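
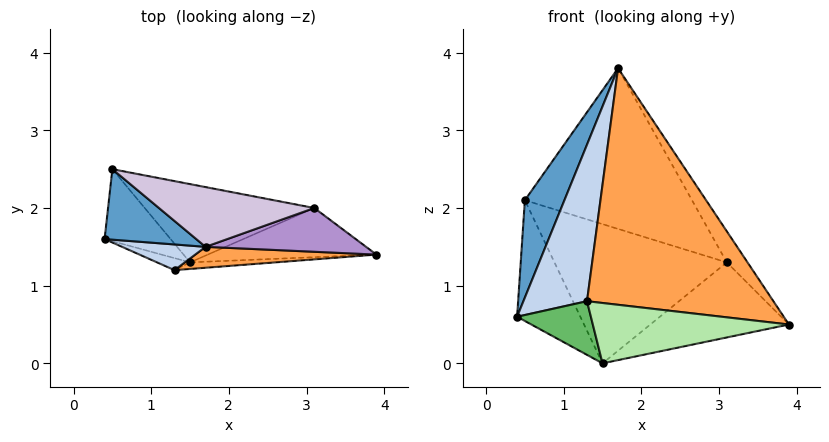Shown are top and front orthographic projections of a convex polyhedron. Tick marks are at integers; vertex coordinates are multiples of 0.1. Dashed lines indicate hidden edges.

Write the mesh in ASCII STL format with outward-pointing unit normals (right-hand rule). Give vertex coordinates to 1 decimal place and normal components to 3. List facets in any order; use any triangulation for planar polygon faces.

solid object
 facet normal -0.833 -0.448 0.324
  outer loop
   vertex 1.7 1.5 3.8
   vertex 0.5 2.5 2.1
   vertex 0.4 1.6 0.6
  endloop
 endfacet
 facet normal -0.429 -0.892 0.146
  outer loop
   vertex 1.3 1.2 0.8
   vertex 1.7 1.5 3.8
   vertex 0.4 1.6 0.6
  endloop
 endfacet
 facet normal 0.086 -0.992 0.088
  outer loop
   vertex 1.3 1.2 0.8
   vertex 3.9 1.4 0.5
   vertex 1.7 1.5 3.8
  endloop
 endfacet
 facet normal -0.045 0.858 -0.512
  outer loop
   vertex 1.5 1.3 0.0
   vertex 0.4 1.6 0.6
   vertex 0.5 2.5 2.1
  endloop
 endfacet
 facet normal -0.359 -0.911 -0.204
  outer loop
   vertex 1.5 1.3 0.0
   vertex 1.3 1.2 0.8
   vertex 0.4 1.6 0.6
  endloop
 endfacet
 facet normal 0.064 -0.992 -0.108
  outer loop
   vertex 1.5 1.3 0.0
   vertex 3.9 1.4 0.5
   vertex 1.3 1.2 0.8
  endloop
 endfacet
 facet normal 0.079 0.834 -0.546
  outer loop
   vertex 3.1 2.0 1.3
   vertex 3.9 1.4 0.5
   vertex 1.5 1.3 0.0
  endloop
 endfacet
 facet normal 0.017 0.872 -0.490
  outer loop
   vertex 3.1 2.0 1.3
   vertex 1.5 1.3 0.0
   vertex 0.5 2.5 2.1
  endloop
 endfacet
 facet normal 0.781 0.362 0.510
  outer loop
   vertex 3.1 2.0 1.3
   vertex 1.7 1.5 3.8
   vertex 3.9 1.4 0.5
  endloop
 endfacet
 facet normal 0.276 0.901 0.335
  outer loop
   vertex 3.1 2.0 1.3
   vertex 0.5 2.5 2.1
   vertex 1.7 1.5 3.8
  endloop
 endfacet
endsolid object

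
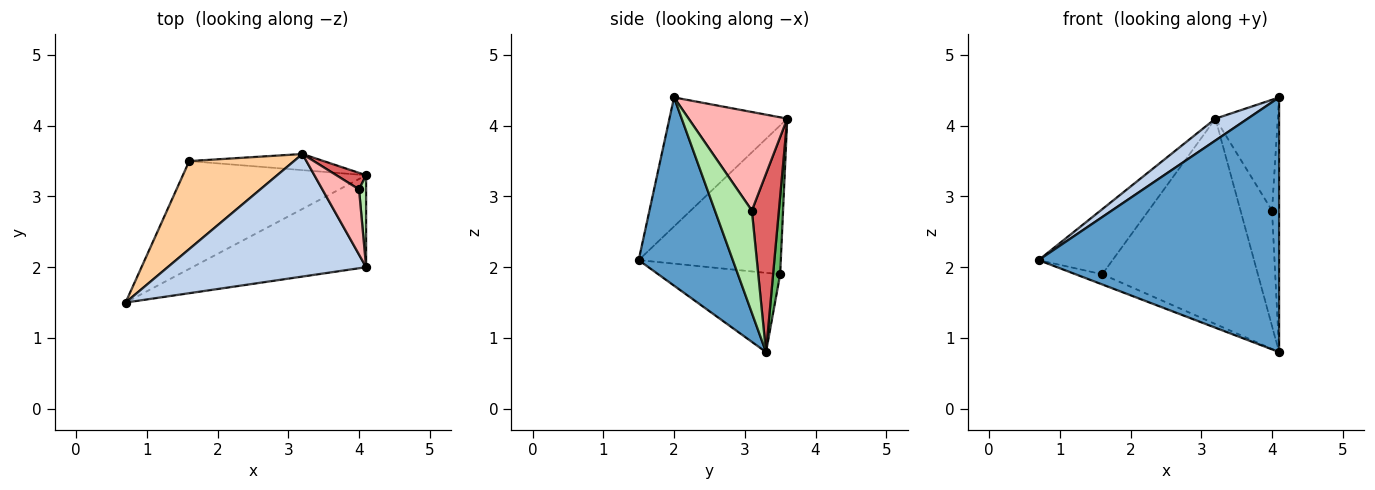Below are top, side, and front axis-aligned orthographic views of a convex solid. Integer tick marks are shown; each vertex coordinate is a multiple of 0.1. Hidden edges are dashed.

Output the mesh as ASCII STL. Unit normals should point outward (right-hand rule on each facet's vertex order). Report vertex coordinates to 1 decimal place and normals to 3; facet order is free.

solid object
 facet normal 0.345 -0.883 -0.319
  outer loop
   vertex 4.1 2.0 4.4
   vertex 0.7 1.5 2.1
   vertex 4.1 3.3 0.8
  endloop
 endfacet
 facet normal -0.539 -0.148 0.829
  outer loop
   vertex 3.2 3.6 4.1
   vertex 0.7 1.5 2.1
   vertex 4.1 2.0 4.4
  endloop
 endfacet
 facet normal -0.395 0.086 -0.914
  outer loop
   vertex 1.6 3.5 1.9
   vertex 4.1 3.3 0.8
   vertex 0.7 1.5 2.1
  endloop
 endfacet
 facet normal -0.753 0.392 0.529
  outer loop
   vertex 1.6 3.5 1.9
   vertex 0.7 1.5 2.1
   vertex 3.2 3.6 4.1
  endloop
 endfacet
 facet normal 0.045 0.996 -0.078
  outer loop
   vertex 1.6 3.5 1.9
   vertex 3.2 3.6 4.1
   vertex 4.1 3.3 0.8
  endloop
 endfacet
 facet normal 0.980 0.188 0.068
  outer loop
   vertex 4.0 3.1 2.8
   vertex 4.1 2.0 4.4
   vertex 4.1 3.3 0.8
  endloop
 endfacet
 facet normal 0.647 0.755 0.108
  outer loop
   vertex 4.0 3.1 2.8
   vertex 4.1 3.3 0.8
   vertex 3.2 3.6 4.1
  endloop
 endfacet
 facet normal 0.806 0.510 0.300
  outer loop
   vertex 4.0 3.1 2.8
   vertex 3.2 3.6 4.1
   vertex 4.1 2.0 4.4
  endloop
 endfacet
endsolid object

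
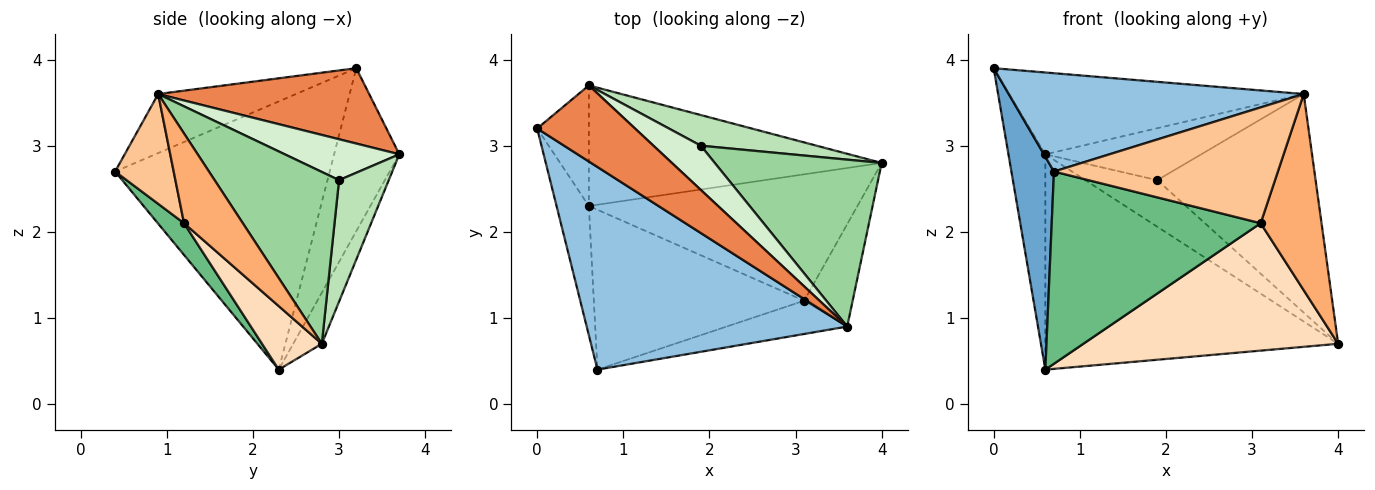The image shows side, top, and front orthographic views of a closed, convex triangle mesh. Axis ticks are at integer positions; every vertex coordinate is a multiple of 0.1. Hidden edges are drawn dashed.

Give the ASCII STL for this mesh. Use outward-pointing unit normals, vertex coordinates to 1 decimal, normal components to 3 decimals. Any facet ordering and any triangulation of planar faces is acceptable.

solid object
 facet normal -0.974 -0.193 -0.117
  outer loop
   vertex 0.6 2.3 0.4
   vertex 0.7 0.4 2.7
   vertex 0.0 3.2 3.9
  endloop
 endfacet
 facet normal -0.200 -0.428 0.882
  outer loop
   vertex 3.6 0.9 3.6
   vertex 0.0 3.2 3.9
   vertex 0.7 0.4 2.7
  endloop
 endfacet
 facet normal -0.839 0.475 -0.266
  outer loop
   vertex 0.6 3.7 2.9
   vertex 0.6 2.3 0.4
   vertex 0.0 3.2 3.9
  endloop
 endfacet
 facet normal -0.085 0.869 -0.487
  outer loop
   vertex 0.6 3.7 2.9
   vertex 4.0 2.8 0.7
   vertex 0.6 2.3 0.4
  endloop
 endfacet
 facet normal 0.465 0.649 0.603
  outer loop
   vertex 0.6 3.7 2.9
   vertex 0.0 3.2 3.9
   vertex 3.6 0.9 3.6
  endloop
 endfacet
 facet normal 0.650 -0.673 -0.351
  outer loop
   vertex 3.1 1.2 2.1
   vertex 4.0 2.8 0.7
   vertex 3.6 0.9 3.6
  endloop
 endfacet
 facet normal 0.244 -0.932 -0.268
  outer loop
   vertex 3.1 1.2 2.1
   vertex 3.6 0.9 3.6
   vertex 0.7 0.4 2.7
  endloop
 endfacet
 facet normal 0.164 -0.700 -0.695
  outer loop
   vertex 3.1 1.2 2.1
   vertex 0.6 2.3 0.4
   vertex 4.0 2.8 0.7
  endloop
 endfacet
 facet normal 0.096 -0.765 -0.636
  outer loop
   vertex 3.1 1.2 2.1
   vertex 0.7 0.4 2.7
   vertex 0.6 2.3 0.4
  endloop
 endfacet
 facet normal 0.530 0.674 0.515
  outer loop
   vertex 1.9 3.0 2.6
   vertex 3.6 0.9 3.6
   vertex 4.0 2.8 0.7
  endloop
 endfacet
 facet normal 0.500 0.724 0.476
  outer loop
   vertex 1.9 3.0 2.6
   vertex 4.0 2.8 0.7
   vertex 0.6 3.7 2.9
  endloop
 endfacet
 facet normal 0.488 0.665 0.565
  outer loop
   vertex 1.9 3.0 2.6
   vertex 0.6 3.7 2.9
   vertex 3.6 0.9 3.6
  endloop
 endfacet
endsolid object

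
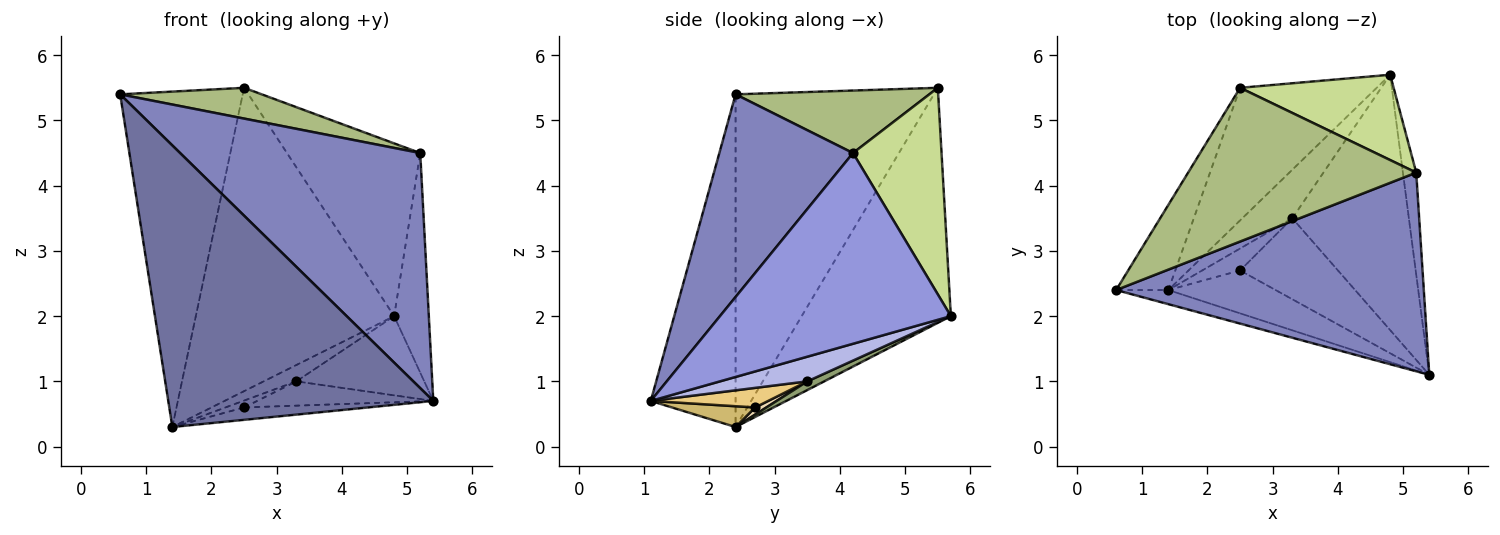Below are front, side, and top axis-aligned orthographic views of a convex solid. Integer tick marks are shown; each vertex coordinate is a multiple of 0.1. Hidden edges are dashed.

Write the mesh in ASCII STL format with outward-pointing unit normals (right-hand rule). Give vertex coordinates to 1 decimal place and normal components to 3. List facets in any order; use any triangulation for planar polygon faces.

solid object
 facet normal -0.304 -0.951 -0.048
  outer loop
   vertex 1.4 2.4 0.3
   vertex 5.4 1.1 0.7
   vertex 0.6 2.4 5.4
  endloop
 endfacet
 facet normal 0.391 -0.703 0.594
  outer loop
   vertex 5.2 4.2 4.5
   vertex 0.6 2.4 5.4
   vertex 5.4 1.1 0.7
  endloop
 endfacet
 facet normal 0.987 0.148 -0.069
  outer loop
   vertex 5.2 4.2 4.5
   vertex 5.4 1.1 0.7
   vertex 4.8 5.7 2.0
  endloop
 endfacet
 facet normal 0.198 0.290 -0.936
  outer loop
   vertex 3.3 3.5 1.0
   vertex 4.8 5.7 2.0
   vertex 5.4 1.1 0.7
  endloop
 endfacet
 facet normal 0.163 0.314 -0.935
  outer loop
   vertex 3.3 3.5 1.0
   vertex 1.4 2.4 0.3
   vertex 4.8 5.7 2.0
  endloop
 endfacet
 facet normal 0.259 -0.190 0.947
  outer loop
   vertex 2.5 5.5 5.5
   vertex 0.6 2.4 5.4
   vertex 5.2 4.2 4.5
  endloop
 endfacet
 facet normal 0.512 0.770 0.380
  outer loop
   vertex 2.5 5.5 5.5
   vertex 5.2 4.2 4.5
   vertex 4.8 5.7 2.0
  endloop
 endfacet
 facet normal -0.843 0.521 -0.132
  outer loop
   vertex 2.5 5.5 5.5
   vertex 1.4 2.4 0.3
   vertex 0.6 2.4 5.4
  endloop
 endfacet
 facet normal -0.567 0.755 -0.330
  outer loop
   vertex 2.5 5.5 5.5
   vertex 4.8 5.7 2.0
   vertex 1.4 2.4 0.3
  endloop
 endfacet
 facet normal 0.183 0.273 -0.944
  outer loop
   vertex 2.5 2.7 0.6
   vertex 5.4 1.1 0.7
   vertex 1.4 2.4 0.3
  endloop
 endfacet
 facet normal 0.188 0.282 -0.941
  outer loop
   vertex 2.5 2.7 0.6
   vertex 3.3 3.5 1.0
   vertex 5.4 1.1 0.7
  endloop
 endfacet
 facet normal 0.176 0.294 -0.940
  outer loop
   vertex 2.5 2.7 0.6
   vertex 1.4 2.4 0.3
   vertex 3.3 3.5 1.0
  endloop
 endfacet
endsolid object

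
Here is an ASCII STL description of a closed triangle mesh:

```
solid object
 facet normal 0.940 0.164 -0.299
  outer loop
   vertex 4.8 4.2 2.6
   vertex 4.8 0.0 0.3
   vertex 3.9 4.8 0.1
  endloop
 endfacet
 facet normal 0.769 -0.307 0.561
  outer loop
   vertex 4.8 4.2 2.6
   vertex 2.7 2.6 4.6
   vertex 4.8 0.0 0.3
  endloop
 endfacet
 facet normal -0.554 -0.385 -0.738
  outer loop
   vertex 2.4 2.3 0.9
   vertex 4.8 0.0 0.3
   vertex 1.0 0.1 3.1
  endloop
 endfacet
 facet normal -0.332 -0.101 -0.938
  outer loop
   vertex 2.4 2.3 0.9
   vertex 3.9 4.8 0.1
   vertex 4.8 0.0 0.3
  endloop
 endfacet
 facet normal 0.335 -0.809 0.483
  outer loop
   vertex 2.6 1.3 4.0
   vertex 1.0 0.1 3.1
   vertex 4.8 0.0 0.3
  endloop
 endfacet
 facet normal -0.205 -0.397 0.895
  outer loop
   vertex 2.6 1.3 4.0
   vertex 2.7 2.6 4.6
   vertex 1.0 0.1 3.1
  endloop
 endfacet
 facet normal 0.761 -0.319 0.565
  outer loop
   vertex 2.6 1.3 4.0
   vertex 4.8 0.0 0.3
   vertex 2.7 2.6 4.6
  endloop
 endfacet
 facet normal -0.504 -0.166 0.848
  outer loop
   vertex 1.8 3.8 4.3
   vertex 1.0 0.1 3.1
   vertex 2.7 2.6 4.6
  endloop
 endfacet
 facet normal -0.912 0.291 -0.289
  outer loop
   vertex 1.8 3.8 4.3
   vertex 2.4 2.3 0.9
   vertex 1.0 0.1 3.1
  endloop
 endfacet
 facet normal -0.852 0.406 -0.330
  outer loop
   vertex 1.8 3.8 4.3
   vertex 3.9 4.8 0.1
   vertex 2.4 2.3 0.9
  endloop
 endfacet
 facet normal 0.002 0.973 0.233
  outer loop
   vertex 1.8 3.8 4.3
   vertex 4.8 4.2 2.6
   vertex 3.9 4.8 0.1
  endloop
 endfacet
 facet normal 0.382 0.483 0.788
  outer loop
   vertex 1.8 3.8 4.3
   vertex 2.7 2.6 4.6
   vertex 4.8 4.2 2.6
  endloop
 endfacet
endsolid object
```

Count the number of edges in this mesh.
18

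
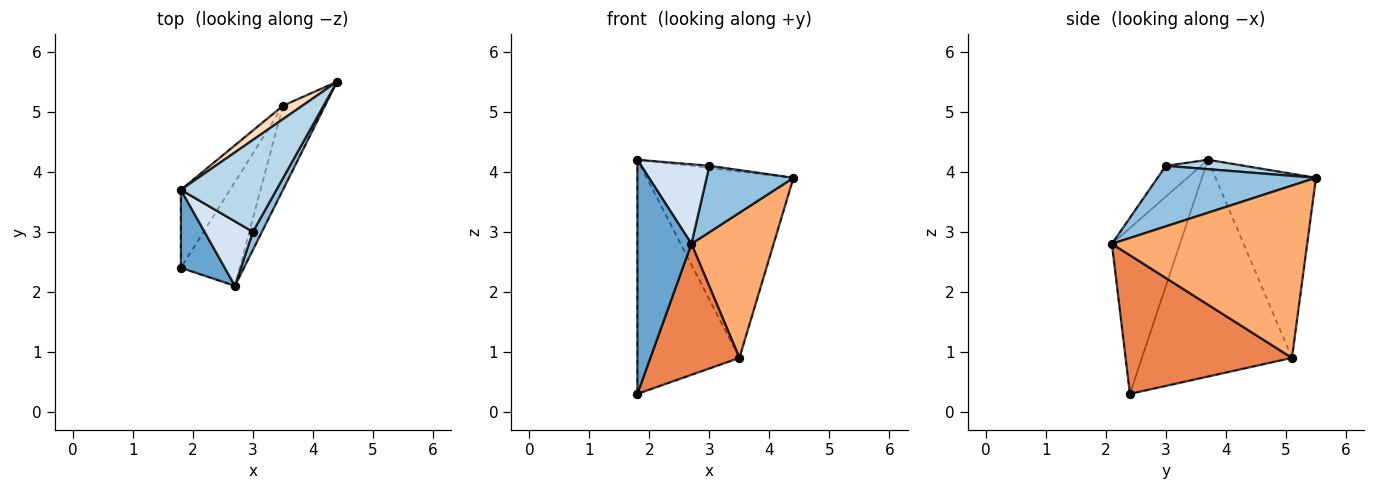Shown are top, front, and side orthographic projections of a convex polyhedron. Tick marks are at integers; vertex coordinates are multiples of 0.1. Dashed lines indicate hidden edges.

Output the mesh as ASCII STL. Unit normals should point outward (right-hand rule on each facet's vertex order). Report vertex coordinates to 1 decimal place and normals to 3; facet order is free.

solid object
 facet normal -0.767 -0.609 0.203
  outer loop
   vertex 1.8 3.7 4.2
   vertex 1.8 2.4 0.3
   vertex 2.7 2.1 2.8
  endloop
 endfacet
 facet normal 0.870 -0.477 0.129
  outer loop
   vertex 3.0 3.0 4.1
   vertex 2.7 2.1 2.8
   vertex 4.4 5.5 3.9
  endloop
 endfacet
 facet normal 0.097 0.025 0.995
  outer loop
   vertex 3.0 3.0 4.1
   vertex 4.4 5.5 3.9
   vertex 1.8 3.7 4.2
  endloop
 endfacet
 facet normal -0.372 -0.721 0.585
  outer loop
   vertex 3.0 3.0 4.1
   vertex 1.8 3.7 4.2
   vertex 2.7 2.1 2.8
  endloop
 endfacet
 facet normal 0.826 -0.442 -0.350
  outer loop
   vertex 3.5 5.1 0.9
   vertex 2.7 2.1 2.8
   vertex 1.8 2.4 0.3
  endloop
 endfacet
 facet normal 0.899 -0.379 -0.219
  outer loop
   vertex 3.5 5.1 0.9
   vertex 4.4 5.5 3.9
   vertex 2.7 2.1 2.8
  endloop
 endfacet
 facet normal -0.813 0.553 -0.184
  outer loop
   vertex 3.5 5.1 0.9
   vertex 1.8 2.4 0.3
   vertex 1.8 3.7 4.2
  endloop
 endfacet
 facet normal -0.564 0.824 0.059
  outer loop
   vertex 3.5 5.1 0.9
   vertex 1.8 3.7 4.2
   vertex 4.4 5.5 3.9
  endloop
 endfacet
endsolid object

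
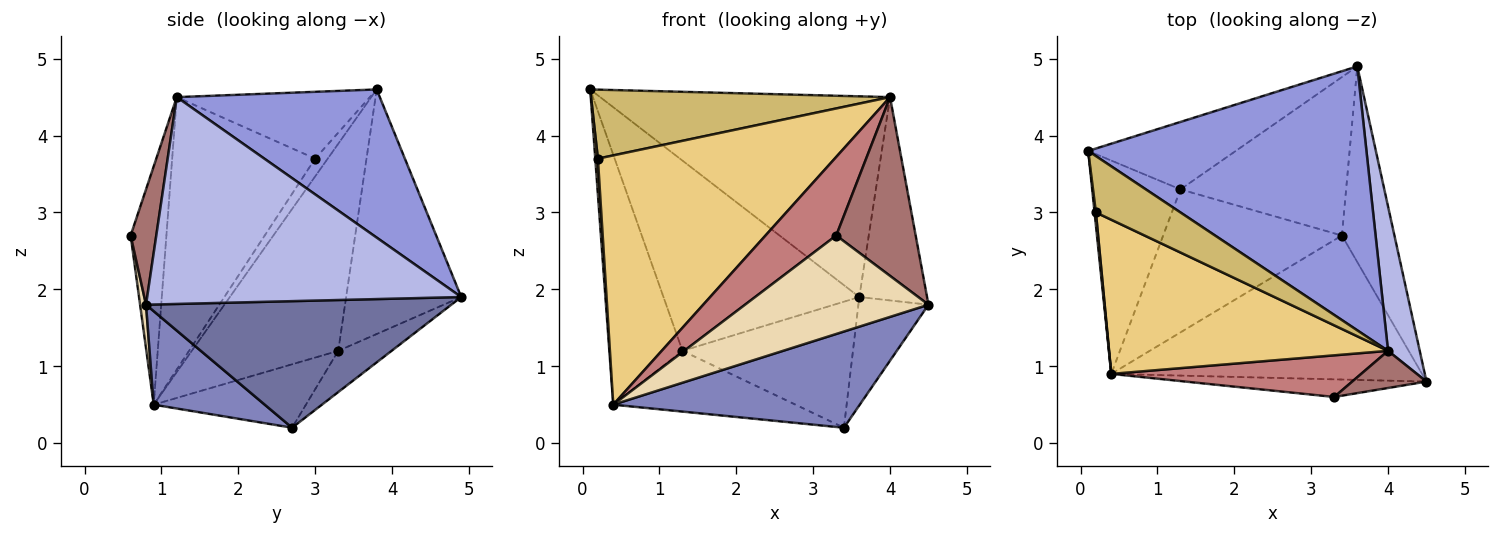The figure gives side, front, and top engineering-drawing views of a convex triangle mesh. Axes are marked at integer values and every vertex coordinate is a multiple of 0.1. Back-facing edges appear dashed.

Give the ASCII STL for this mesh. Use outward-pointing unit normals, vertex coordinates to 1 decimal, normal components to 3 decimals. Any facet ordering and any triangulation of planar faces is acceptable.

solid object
 facet normal 0.904 0.207 -0.375
  outer loop
   vertex 3.4 2.7 0.2
   vertex 3.6 4.9 1.9
   vertex 4.5 0.8 1.8
  endloop
 endfacet
 facet normal 0.243 -0.539 -0.807
  outer loop
   vertex 0.4 0.9 0.5
   vertex 3.4 2.7 0.2
   vertex 4.5 0.8 1.8
  endloop
 endfacet
 facet normal 0.390 0.557 0.733
  outer loop
   vertex 4.0 1.2 4.5
   vertex 3.6 4.9 1.9
   vertex 0.1 3.8 4.6
  endloop
 endfacet
 facet normal 0.967 0.209 0.148
  outer loop
   vertex 4.0 1.2 4.5
   vertex 4.5 0.8 1.8
   vertex 3.6 4.9 1.9
  endloop
 endfacet
 facet normal -0.191 0.611 -0.768
  outer loop
   vertex 1.3 3.3 1.2
   vertex 3.6 4.9 1.9
   vertex 3.4 2.7 0.2
  endloop
 endfacet
 facet normal -0.310 0.372 -0.875
  outer loop
   vertex 1.3 3.3 1.2
   vertex 3.4 2.7 0.2
   vertex 0.4 0.9 0.5
  endloop
 endfacet
 facet normal -0.485 0.824 -0.292
  outer loop
   vertex 1.3 3.3 1.2
   vertex 0.1 3.8 4.6
   vertex 3.6 4.9 1.9
  endloop
 endfacet
 facet normal -0.836 0.417 -0.356
  outer loop
   vertex 1.3 3.3 1.2
   vertex 0.4 0.9 0.5
   vertex 0.1 3.8 4.6
  endloop
 endfacet
 facet normal -0.976 -0.204 0.073
  outer loop
   vertex 0.2 3.0 3.7
   vertex 0.1 3.8 4.6
   vertex 0.4 0.9 0.5
  endloop
 endfacet
 facet normal -0.447 -0.693 0.566
  outer loop
   vertex 0.2 3.0 3.7
   vertex 4.0 1.2 4.5
   vertex 0.1 3.8 4.6
  endloop
 endfacet
 facet normal -0.457 -0.757 0.468
  outer loop
   vertex 0.2 3.0 3.7
   vertex 0.4 0.9 0.5
   vertex 4.0 1.2 4.5
  endloop
 endfacet
 facet normal 0.032 -0.984 -0.176
  outer loop
   vertex 3.3 0.6 2.7
   vertex 0.4 0.9 0.5
   vertex 4.5 0.8 1.8
  endloop
 endfacet
 facet normal 0.301 -0.934 0.194
  outer loop
   vertex 3.3 0.6 2.7
   vertex 4.5 0.8 1.8
   vertex 4.0 1.2 4.5
  endloop
 endfacet
 facet normal -0.408 -0.807 0.428
  outer loop
   vertex 3.3 0.6 2.7
   vertex 4.0 1.2 4.5
   vertex 0.4 0.9 0.5
  endloop
 endfacet
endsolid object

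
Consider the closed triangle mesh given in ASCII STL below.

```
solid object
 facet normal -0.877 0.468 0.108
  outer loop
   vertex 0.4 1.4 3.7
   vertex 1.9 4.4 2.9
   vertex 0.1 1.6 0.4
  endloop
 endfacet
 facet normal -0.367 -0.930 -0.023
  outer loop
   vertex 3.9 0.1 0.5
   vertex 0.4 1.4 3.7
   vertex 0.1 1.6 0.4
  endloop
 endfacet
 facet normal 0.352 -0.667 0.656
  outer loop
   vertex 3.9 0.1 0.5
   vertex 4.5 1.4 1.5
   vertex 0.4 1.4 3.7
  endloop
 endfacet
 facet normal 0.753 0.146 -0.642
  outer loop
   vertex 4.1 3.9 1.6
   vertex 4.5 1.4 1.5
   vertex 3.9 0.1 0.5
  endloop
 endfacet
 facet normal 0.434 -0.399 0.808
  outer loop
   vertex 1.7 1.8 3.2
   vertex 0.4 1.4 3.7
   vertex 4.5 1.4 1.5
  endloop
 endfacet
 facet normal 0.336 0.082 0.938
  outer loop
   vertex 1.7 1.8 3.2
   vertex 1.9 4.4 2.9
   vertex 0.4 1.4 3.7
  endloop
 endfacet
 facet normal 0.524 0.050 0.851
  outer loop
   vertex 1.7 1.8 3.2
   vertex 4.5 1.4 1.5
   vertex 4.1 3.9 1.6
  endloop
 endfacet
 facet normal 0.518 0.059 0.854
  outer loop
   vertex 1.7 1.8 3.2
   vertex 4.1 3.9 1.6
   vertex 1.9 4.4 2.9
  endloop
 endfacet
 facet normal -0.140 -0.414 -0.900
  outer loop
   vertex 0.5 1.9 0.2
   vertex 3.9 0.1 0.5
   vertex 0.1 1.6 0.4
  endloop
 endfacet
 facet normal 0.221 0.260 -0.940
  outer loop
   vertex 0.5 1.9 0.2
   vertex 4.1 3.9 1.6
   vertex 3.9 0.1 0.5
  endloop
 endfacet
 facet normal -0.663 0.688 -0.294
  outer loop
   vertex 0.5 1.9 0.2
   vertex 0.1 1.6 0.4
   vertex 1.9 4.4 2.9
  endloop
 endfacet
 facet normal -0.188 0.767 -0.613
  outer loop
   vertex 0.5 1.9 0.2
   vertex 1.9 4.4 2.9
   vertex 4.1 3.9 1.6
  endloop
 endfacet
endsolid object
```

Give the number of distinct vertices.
8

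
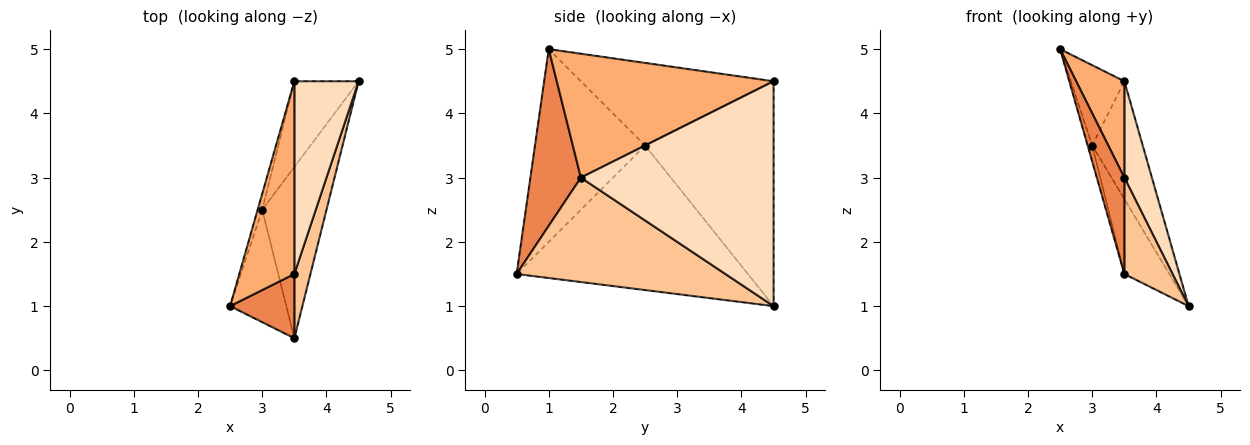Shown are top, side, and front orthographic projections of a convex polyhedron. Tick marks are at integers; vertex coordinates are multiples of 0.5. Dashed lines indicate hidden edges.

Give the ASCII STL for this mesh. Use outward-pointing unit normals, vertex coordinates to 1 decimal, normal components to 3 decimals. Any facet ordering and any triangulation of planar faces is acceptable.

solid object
 facet normal -0.959 0.040 -0.280
  outer loop
   vertex 3.0 2.5 3.5
   vertex 3.5 0.5 1.5
   vertex 2.5 1.0 5.0
  endloop
 endfacet
 facet normal -0.900 0.175 -0.400
  outer loop
   vertex 3.0 2.5 3.5
   vertex 4.5 4.5 1.0
   vertex 3.5 0.5 1.5
  endloop
 endfacet
 facet normal -0.962 0.267 -0.053
  outer loop
   vertex 3.0 2.5 3.5
   vertex 2.5 1.0 5.0
   vertex 3.5 4.5 4.5
  endloop
 endfacet
 facet normal -0.899 0.353 -0.257
  outer loop
   vertex 3.0 2.5 3.5
   vertex 3.5 4.5 4.5
   vertex 4.5 4.5 1.0
  endloop
 endfacet
 facet normal 0.836 -0.456 0.304
  outer loop
   vertex 3.5 1.5 3.0
   vertex 2.5 1.0 5.0
   vertex 3.5 0.5 1.5
  endloop
 endfacet
 facet normal 0.896 -0.199 0.398
  outer loop
   vertex 3.5 1.5 3.0
   vertex 3.5 4.5 4.5
   vertex 2.5 1.0 5.0
  endloop
 endfacet
 facet normal 0.964 -0.222 0.148
  outer loop
   vertex 3.5 1.5 3.0
   vertex 3.5 0.5 1.5
   vertex 4.5 4.5 1.0
  endloop
 endfacet
 facet normal 0.953 -0.136 0.272
  outer loop
   vertex 3.5 1.5 3.0
   vertex 4.5 4.5 1.0
   vertex 3.5 4.5 4.5
  endloop
 endfacet
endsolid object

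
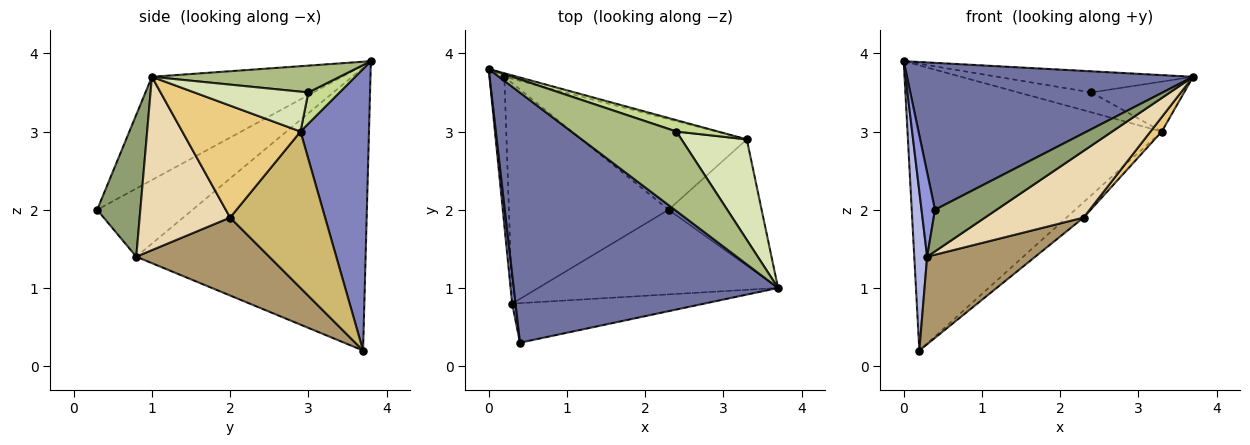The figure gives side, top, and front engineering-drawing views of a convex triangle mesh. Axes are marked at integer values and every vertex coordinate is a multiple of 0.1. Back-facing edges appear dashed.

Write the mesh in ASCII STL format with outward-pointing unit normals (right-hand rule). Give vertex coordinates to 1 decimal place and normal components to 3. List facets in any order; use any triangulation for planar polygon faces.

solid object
 facet normal -0.319 -0.480 0.817
  outer loop
   vertex 0.4 0.3 2.0
   vertex 3.7 1.0 3.7
   vertex 0.0 3.8 3.9
  endloop
 endfacet
 facet normal 0.260 0.966 -0.012
  outer loop
   vertex 3.3 2.9 3.0
   vertex 0.2 3.7 0.2
   vertex 0.0 3.8 3.9
  endloop
 endfacet
 facet normal -0.989 -0.139 0.049
  outer loop
   vertex 0.3 0.8 1.4
   vertex 0.4 0.3 2.0
   vertex 0.0 3.8 3.9
  endloop
 endfacet
 facet normal -0.997 -0.056 -0.052
  outer loop
   vertex 0.3 0.8 1.4
   vertex 0.0 3.8 3.9
   vertex 0.2 3.7 0.2
  endloop
 endfacet
 facet normal 0.453 -0.646 -0.614
  outer loop
   vertex 0.3 0.8 1.4
   vertex 3.7 1.0 3.7
   vertex 0.4 0.3 2.0
  endloop
 endfacet
 facet normal 0.240 0.250 0.938
  outer loop
   vertex 2.4 3.0 3.5
   vertex 0.0 3.8 3.9
   vertex 3.7 1.0 3.7
  endloop
 endfacet
 facet normal 0.349 0.814 0.465
  outer loop
   vertex 2.4 3.0 3.5
   vertex 3.3 2.9 3.0
   vertex 0.0 3.8 3.9
  endloop
 endfacet
 facet normal 0.480 0.390 0.786
  outer loop
   vertex 2.4 3.0 3.5
   vertex 3.7 1.0 3.7
   vertex 3.3 2.9 3.0
  endloop
 endfacet
 facet normal 0.413 -0.336 -0.846
  outer loop
   vertex 2.3 2.0 1.9
   vertex 0.3 0.8 1.4
   vertex 0.2 3.7 0.2
  endloop
 endfacet
 facet normal 0.682 0.122 -0.721
  outer loop
   vertex 2.3 2.0 1.9
   vertex 0.2 3.7 0.2
   vertex 3.3 2.9 3.0
  endloop
 endfacet
 facet normal 0.767 -0.073 -0.637
  outer loop
   vertex 2.3 2.0 1.9
   vertex 3.3 2.9 3.0
   vertex 3.7 1.0 3.7
  endloop
 endfacet
 facet normal 0.494 -0.538 -0.683
  outer loop
   vertex 2.3 2.0 1.9
   vertex 3.7 1.0 3.7
   vertex 0.3 0.8 1.4
  endloop
 endfacet
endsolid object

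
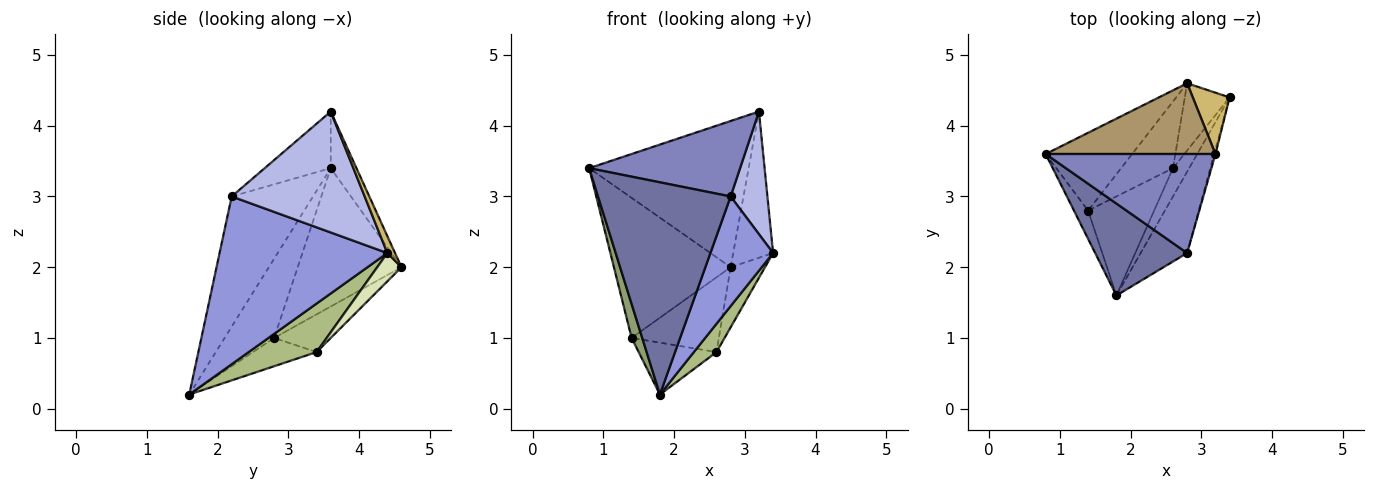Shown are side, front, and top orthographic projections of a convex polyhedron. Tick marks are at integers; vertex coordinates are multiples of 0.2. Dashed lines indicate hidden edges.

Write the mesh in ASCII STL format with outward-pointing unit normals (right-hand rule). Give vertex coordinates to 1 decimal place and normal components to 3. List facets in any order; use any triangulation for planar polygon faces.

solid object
 facet normal -0.490 -0.800 0.347
  outer loop
   vertex 2.8 2.2 3.0
   vertex 0.8 3.6 3.4
   vertex 1.8 1.6 0.2
  endloop
 endfacet
 facet normal -0.256 -0.586 0.769
  outer loop
   vertex 2.8 2.2 3.0
   vertex 3.2 3.6 4.2
   vertex 0.8 3.6 3.4
  endloop
 endfacet
 facet normal 0.907 -0.339 -0.251
  outer loop
   vertex 2.8 2.2 3.0
   vertex 1.8 1.6 0.2
   vertex 3.4 4.4 2.2
  endloop
 endfacet
 facet normal 0.964 -0.267 -0.010
  outer loop
   vertex 2.8 2.2 3.0
   vertex 3.4 4.4 2.2
   vertex 3.2 3.6 4.2
  endloop
 endfacet
 facet normal -0.963 -0.206 -0.172
  outer loop
   vertex 1.4 2.8 1.0
   vertex 1.8 1.6 0.2
   vertex 0.8 3.6 3.4
  endloop
 endfacet
 facet normal 0.905 -0.302 -0.302
  outer loop
   vertex 2.6 3.4 0.8
   vertex 3.4 4.4 2.2
   vertex 1.8 1.6 0.2
  endloop
 endfacet
 facet normal -0.355 0.434 -0.828
  outer loop
   vertex 2.6 3.4 0.8
   vertex 1.8 1.6 0.2
   vertex 1.4 2.8 1.0
  endloop
 endfacet
 facet normal 0.426 0.603 -0.674
  outer loop
   vertex 2.8 4.6 2.0
   vertex 3.4 4.4 2.2
   vertex 2.6 3.4 0.8
  endloop
 endfacet
 facet normal -0.144 0.891 0.431
  outer loop
   vertex 2.8 4.6 2.0
   vertex 0.8 3.6 3.4
   vertex 3.2 3.6 4.2
  endloop
 endfacet
 facet normal 0.176 0.908 0.381
  outer loop
   vertex 2.8 4.6 2.0
   vertex 3.2 3.6 4.2
   vertex 3.4 4.4 2.2
  endloop
 endfacet
 facet normal -0.614 0.690 -0.383
  outer loop
   vertex 2.8 4.6 2.0
   vertex 1.4 2.8 1.0
   vertex 0.8 3.6 3.4
  endloop
 endfacet
 facet normal -0.436 0.672 -0.599
  outer loop
   vertex 2.8 4.6 2.0
   vertex 2.6 3.4 0.8
   vertex 1.4 2.8 1.0
  endloop
 endfacet
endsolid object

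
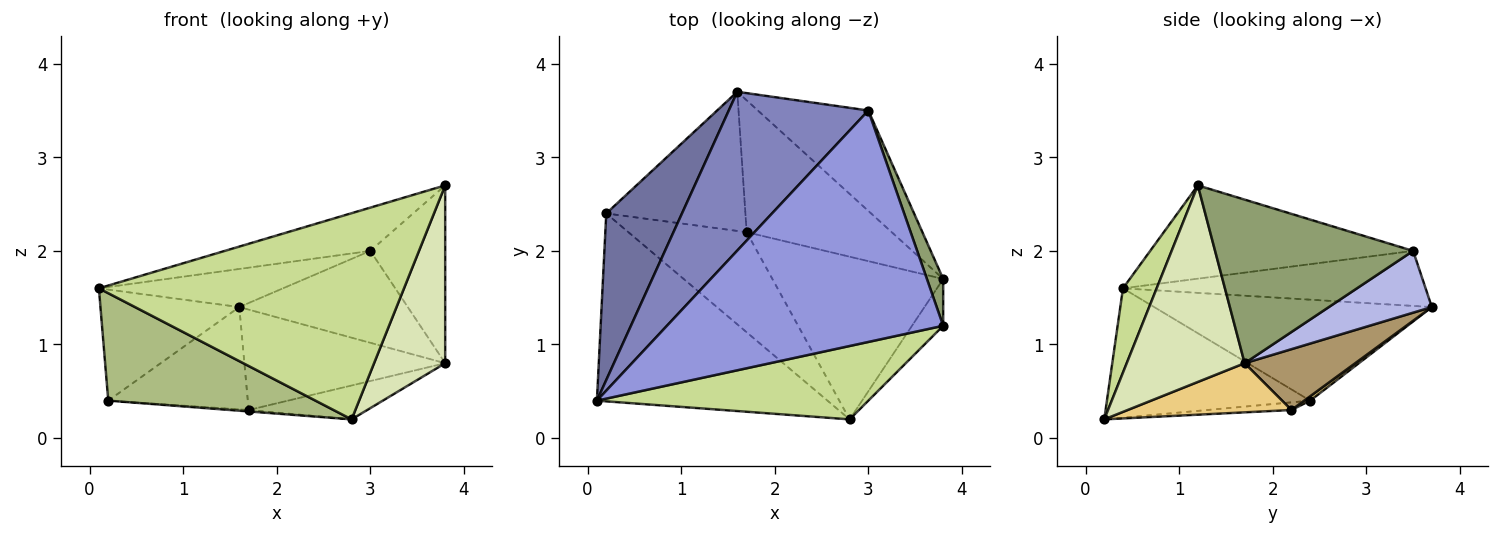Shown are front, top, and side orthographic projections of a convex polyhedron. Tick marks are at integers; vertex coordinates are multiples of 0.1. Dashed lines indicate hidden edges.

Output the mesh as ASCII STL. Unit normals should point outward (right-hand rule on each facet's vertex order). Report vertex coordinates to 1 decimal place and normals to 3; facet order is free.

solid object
 facet normal -0.743 0.371 0.557
  outer loop
   vertex 0.2 2.4 0.4
   vertex 0.1 0.4 1.6
   vertex 1.6 3.7 1.4
  endloop
 endfacet
 facet normal -0.358 0.218 0.908
  outer loop
   vertex 3.0 3.5 2.0
   vertex 1.6 3.7 1.4
   vertex 0.1 0.4 1.6
  endloop
 endfacet
 facet normal -0.315 0.174 0.933
  outer loop
   vertex 3.0 3.5 2.0
   vertex 0.1 0.4 1.6
   vertex 3.8 1.2 2.7
  endloop
 endfacet
 facet normal 0.381 0.624 -0.682
  outer loop
   vertex 3.0 3.5 2.0
   vertex 3.8 1.7 0.8
   vertex 1.6 3.7 1.4
  endloop
 endfacet
 facet normal 0.931 0.352 0.093
  outer loop
   vertex 3.0 3.5 2.0
   vertex 3.8 1.2 2.7
   vertex 3.8 1.7 0.8
  endloop
 endfacet
 facet normal -0.438 -0.446 -0.780
  outer loop
   vertex 2.8 0.2 0.2
   vertex 0.1 0.4 1.6
   vertex 0.2 2.4 0.4
  endloop
 endfacet
 facet normal 0.103 -0.937 0.333
  outer loop
   vertex 2.8 0.2 0.2
   vertex 3.8 1.2 2.7
   vertex 0.1 0.4 1.6
  endloop
 endfacet
 facet normal 0.848 -0.512 -0.135
  outer loop
   vertex 2.8 0.2 0.2
   vertex 3.8 1.7 0.8
   vertex 3.8 1.2 2.7
  endloop
 endfacet
 facet normal 0.317 0.575 -0.755
  outer loop
   vertex 1.7 2.2 0.3
   vertex 1.6 3.7 1.4
   vertex 3.8 1.7 0.8
  endloop
 endfacet
 facet normal 0.025 0.592 -0.805
  outer loop
   vertex 1.7 2.2 0.3
   vertex 0.2 2.4 0.4
   vertex 1.6 3.7 1.4
  endloop
 endfacet
 facet normal 0.271 0.196 -0.942
  outer loop
   vertex 1.7 2.2 0.3
   vertex 3.8 1.7 0.8
   vertex 2.8 0.2 0.2
  endloop
 endfacet
 facet normal -0.065 0.014 -0.998
  outer loop
   vertex 1.7 2.2 0.3
   vertex 2.8 0.2 0.2
   vertex 0.2 2.4 0.4
  endloop
 endfacet
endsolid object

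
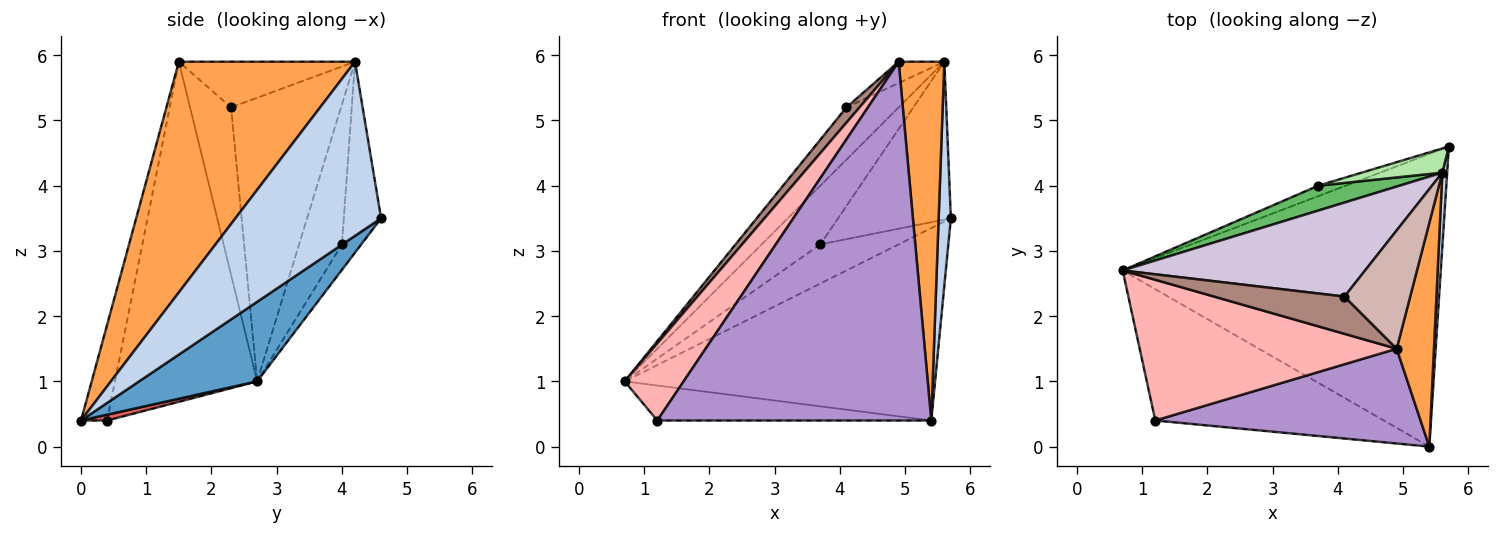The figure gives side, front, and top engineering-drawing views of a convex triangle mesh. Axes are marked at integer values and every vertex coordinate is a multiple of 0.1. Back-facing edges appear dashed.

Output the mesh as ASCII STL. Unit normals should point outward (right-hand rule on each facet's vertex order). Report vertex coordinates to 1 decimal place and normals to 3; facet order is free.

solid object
 facet normal 0.205 0.538 -0.818
  outer loop
   vertex 5.4 0.0 0.4
   vertex 0.7 2.7 1.0
   vertex 5.7 4.6 3.5
  endloop
 endfacet
 facet normal 0.996 -0.084 0.028
  outer loop
   vertex 5.6 4.2 5.9
   vertex 5.4 0.0 0.4
   vertex 5.7 4.6 3.5
  endloop
 endfacet
 facet normal 0.956 -0.248 0.155
  outer loop
   vertex 4.9 1.5 5.9
   vertex 5.4 0.0 0.4
   vertex 5.6 4.2 5.9
  endloop
 endfacet
 facet normal -0.232 0.940 -0.251
  outer loop
   vertex 3.7 4.0 3.1
   vertex 5.7 4.6 3.5
   vertex 0.7 2.7 1.0
  endloop
 endfacet
 facet normal -0.558 0.764 0.324
  outer loop
   vertex 3.7 4.0 3.1
   vertex 0.7 2.7 1.0
   vertex 5.6 4.2 5.9
  endloop
 endfacet
 facet normal -0.311 0.940 0.144
  outer loop
   vertex 3.7 4.0 3.1
   vertex 5.6 4.2 5.9
   vertex 5.7 4.6 3.5
  endloop
 endfacet
 facet normal 0.025 0.257 -0.966
  outer loop
   vertex 1.2 0.4 0.4
   vertex 0.7 2.7 1.0
   vertex 5.4 0.0 0.4
  endloop
 endfacet
 facet normal -0.757 -0.314 0.572
  outer loop
   vertex 1.2 0.4 0.4
   vertex 4.9 1.5 5.9
   vertex 0.7 2.7 1.0
  endloop
 endfacet
 facet normal -0.092 -0.963 0.254
  outer loop
   vertex 1.2 0.4 0.4
   vertex 5.4 0.0 0.4
   vertex 4.9 1.5 5.9
  endloop
 endfacet
 facet normal -0.715 0.339 0.611
  outer loop
   vertex 4.1 2.3 5.2
   vertex 5.6 4.2 5.9
   vertex 0.7 2.7 1.0
  endloop
 endfacet
 facet normal -0.765 -0.243 0.596
  outer loop
   vertex 4.1 2.3 5.2
   vertex 0.7 2.7 1.0
   vertex 4.9 1.5 5.9
  endloop
 endfacet
 facet normal -0.564 0.146 0.812
  outer loop
   vertex 4.1 2.3 5.2
   vertex 4.9 1.5 5.9
   vertex 5.6 4.2 5.9
  endloop
 endfacet
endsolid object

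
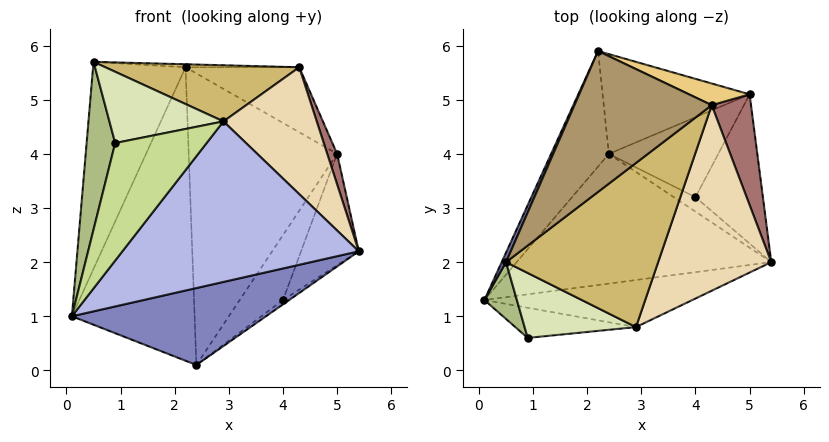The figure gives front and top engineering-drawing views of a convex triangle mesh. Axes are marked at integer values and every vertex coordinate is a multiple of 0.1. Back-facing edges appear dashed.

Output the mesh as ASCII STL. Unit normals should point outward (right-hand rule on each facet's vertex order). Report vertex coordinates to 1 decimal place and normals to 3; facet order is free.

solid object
 facet normal -0.916 0.400 0.018
  outer loop
   vertex 0.5 2.0 5.7
   vertex 2.2 5.9 5.6
   vertex 0.1 1.3 1.0
  endloop
 endfacet
 facet normal 0.254 -0.493 -0.832
  outer loop
   vertex 2.4 4.0 0.1
   vertex 5.4 2.0 2.2
   vertex 0.1 1.3 1.0
  endloop
 endfacet
 facet normal -0.777 0.585 -0.230
  outer loop
   vertex 2.4 4.0 0.1
   vertex 0.1 1.3 1.0
   vertex 2.2 5.9 5.6
  endloop
 endfacet
 facet normal 0.187 -0.943 -0.276
  outer loop
   vertex 2.9 0.8 4.6
   vertex 0.1 1.3 1.0
   vertex 5.4 2.0 2.2
  endloop
 endfacet
 facet normal 0.085 0.943 -0.323
  outer loop
   vertex 5.0 5.1 4.0
   vertex 2.4 4.0 0.1
   vertex 2.2 5.9 5.6
  endloop
 endfacet
 facet normal -0.904 -0.405 0.137
  outer loop
   vertex 0.9 0.6 4.2
   vertex 0.5 2.0 5.7
   vertex 0.1 1.3 1.0
  endloop
 endfacet
 facet normal 0.145 -0.958 -0.246
  outer loop
   vertex 0.9 0.6 4.2
   vertex 0.1 1.3 1.0
   vertex 2.9 0.8 4.6
  endloop
 endfacet
 facet normal -0.061 -0.738 0.672
  outer loop
   vertex 0.9 0.6 4.2
   vertex 2.9 0.8 4.6
   vertex 0.5 2.0 5.7
  endloop
 endfacet
 facet normal 0.010 0.021 1.000
  outer loop
   vertex 4.3 4.9 5.6
   vertex 2.2 5.9 5.6
   vertex 0.5 2.0 5.7
  endloop
 endfacet
 facet normal 0.262 -0.312 0.913
  outer loop
   vertex 4.3 4.9 5.6
   vertex 0.5 2.0 5.7
   vertex 2.9 0.8 4.6
  endloop
 endfacet
 facet normal 0.412 0.865 0.288
  outer loop
   vertex 4.3 4.9 5.6
   vertex 5.0 5.1 4.0
   vertex 2.2 5.9 5.6
  endloop
 endfacet
 facet normal 0.728 -0.387 0.565
  outer loop
   vertex 4.3 4.9 5.6
   vertex 2.9 0.8 4.6
   vertex 5.4 2.0 2.2
  endloop
 endfacet
 facet normal 0.916 -0.107 0.387
  outer loop
   vertex 4.3 4.9 5.6
   vertex 5.4 2.0 2.2
   vertex 5.0 5.1 4.0
  endloop
 endfacet
 facet normal 0.653 0.218 -0.725
  outer loop
   vertex 4.0 3.2 1.3
   vertex 5.4 2.0 2.2
   vertex 2.4 4.0 0.1
  endloop
 endfacet
 facet normal 0.717 0.417 -0.559
  outer loop
   vertex 4.0 3.2 1.3
   vertex 5.0 5.1 4.0
   vertex 5.4 2.0 2.2
  endloop
 endfacet
 facet normal 0.668 0.469 -0.578
  outer loop
   vertex 4.0 3.2 1.3
   vertex 2.4 4.0 0.1
   vertex 5.0 5.1 4.0
  endloop
 endfacet
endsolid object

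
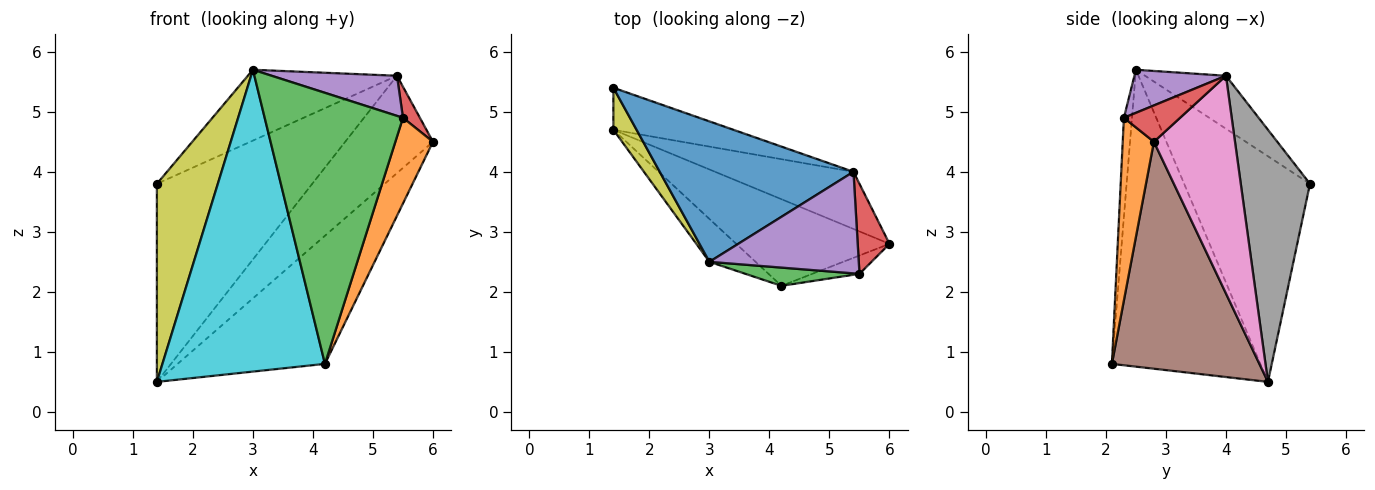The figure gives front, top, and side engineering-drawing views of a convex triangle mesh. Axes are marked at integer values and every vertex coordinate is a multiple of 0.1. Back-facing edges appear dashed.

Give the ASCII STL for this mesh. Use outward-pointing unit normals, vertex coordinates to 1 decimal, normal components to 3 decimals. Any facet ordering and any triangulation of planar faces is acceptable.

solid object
 facet normal -0.237 0.437 0.867
  outer loop
   vertex 5.4 4.0 5.6
   vertex 1.4 5.4 3.8
   vertex 3.0 2.5 5.7
  endloop
 endfacet
 facet normal 0.630 -0.760 -0.163
  outer loop
   vertex 5.5 2.3 4.9
   vertex 4.2 2.1 0.8
   vertex 6.0 2.8 4.5
  endloop
 endfacet
 facet normal -0.058 -0.996 0.067
  outer loop
   vertex 5.5 2.3 4.9
   vertex 3.0 2.5 5.7
   vertex 4.2 2.1 0.8
  endloop
 endfacet
 facet normal 0.734 -0.221 0.642
  outer loop
   vertex 5.5 2.3 4.9
   vertex 6.0 2.8 4.5
   vertex 5.4 4.0 5.6
  endloop
 endfacet
 facet normal 0.259 -0.355 0.898
  outer loop
   vertex 5.5 2.3 4.9
   vertex 5.4 4.0 5.6
   vertex 3.0 2.5 5.7
  endloop
 endfacet
 facet normal 0.638 0.638 -0.431
  outer loop
   vertex 1.4 4.7 0.5
   vertex 6.0 2.8 4.5
   vertex 4.2 2.1 0.8
  endloop
 endfacet
 facet normal 0.623 0.675 -0.396
  outer loop
   vertex 1.4 4.7 0.5
   vertex 5.4 4.0 5.6
   vertex 6.0 2.8 4.5
  endloop
 endfacet
 facet normal 0.399 0.897 -0.190
  outer loop
   vertex 1.4 4.7 0.5
   vertex 1.4 5.4 3.8
   vertex 5.4 4.0 5.6
  endloop
 endfacet
 facet normal -0.896 -0.434 0.092
  outer loop
   vertex 1.4 4.7 0.5
   vertex 3.0 2.5 5.7
   vertex 1.4 5.4 3.8
  endloop
 endfacet
 facet normal -0.671 -0.734 -0.104
  outer loop
   vertex 1.4 4.7 0.5
   vertex 4.2 2.1 0.8
   vertex 3.0 2.5 5.7
  endloop
 endfacet
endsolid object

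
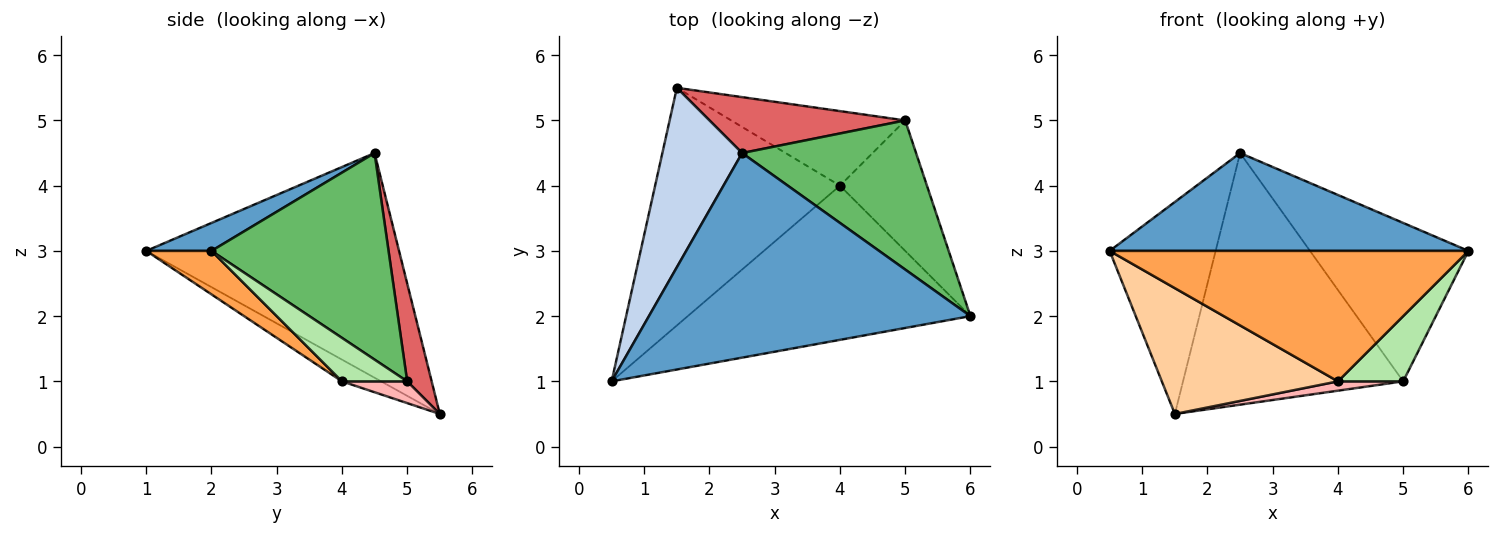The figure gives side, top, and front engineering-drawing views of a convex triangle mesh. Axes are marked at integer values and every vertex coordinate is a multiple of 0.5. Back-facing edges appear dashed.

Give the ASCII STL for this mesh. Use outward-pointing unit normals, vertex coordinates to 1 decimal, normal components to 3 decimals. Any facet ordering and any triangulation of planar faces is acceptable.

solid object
 facet normal 0.078 -0.430 0.899
  outer loop
   vertex 2.5 4.5 4.5
   vertex 0.5 1.0 3.0
   vertex 6.0 2.0 3.0
  endloop
 endfacet
 facet normal -0.876 0.368 0.311
  outer loop
   vertex 2.5 4.5 4.5
   vertex 1.5 5.5 0.5
   vertex 0.5 1.0 3.0
  endloop
 endfacet
 facet normal 0.117 -0.642 -0.758
  outer loop
   vertex 4.0 4.0 1.0
   vertex 6.0 2.0 3.0
   vertex 0.5 1.0 3.0
  endloop
 endfacet
 facet normal -0.103 -0.465 -0.879
  outer loop
   vertex 4.0 4.0 1.0
   vertex 0.5 1.0 3.0
   vertex 1.5 5.5 0.5
  endloop
 endfacet
 facet normal 0.631 0.565 0.532
  outer loop
   vertex 5.0 5.0 1.0
   vertex 2.5 4.5 4.5
   vertex 6.0 2.0 3.0
  endloop
 endfacet
 facet normal 0.408 -0.408 -0.816
  outer loop
   vertex 5.0 5.0 1.0
   vertex 6.0 2.0 3.0
   vertex 4.0 4.0 1.0
  endloop
 endfacet
 facet normal 0.108 0.970 0.216
  outer loop
   vertex 5.0 5.0 1.0
   vertex 1.5 5.5 0.5
   vertex 2.5 4.5 4.5
  endloop
 endfacet
 facet normal 0.123 -0.123 -0.985
  outer loop
   vertex 5.0 5.0 1.0
   vertex 4.0 4.0 1.0
   vertex 1.5 5.5 0.5
  endloop
 endfacet
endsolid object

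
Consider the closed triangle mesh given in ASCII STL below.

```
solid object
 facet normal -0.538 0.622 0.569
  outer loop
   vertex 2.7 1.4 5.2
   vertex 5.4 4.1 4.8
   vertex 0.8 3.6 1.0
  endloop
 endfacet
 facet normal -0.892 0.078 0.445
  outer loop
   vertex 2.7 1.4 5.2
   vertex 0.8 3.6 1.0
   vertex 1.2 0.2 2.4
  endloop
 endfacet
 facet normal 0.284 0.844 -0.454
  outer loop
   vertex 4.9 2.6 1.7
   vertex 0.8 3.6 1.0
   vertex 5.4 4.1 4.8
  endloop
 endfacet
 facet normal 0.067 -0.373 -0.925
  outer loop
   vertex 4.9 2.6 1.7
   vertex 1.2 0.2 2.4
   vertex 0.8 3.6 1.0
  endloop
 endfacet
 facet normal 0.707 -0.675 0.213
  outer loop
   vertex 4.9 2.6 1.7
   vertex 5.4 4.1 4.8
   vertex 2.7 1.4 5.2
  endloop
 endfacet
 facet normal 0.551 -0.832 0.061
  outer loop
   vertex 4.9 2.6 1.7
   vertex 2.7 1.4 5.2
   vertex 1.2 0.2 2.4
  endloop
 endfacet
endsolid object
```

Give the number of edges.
9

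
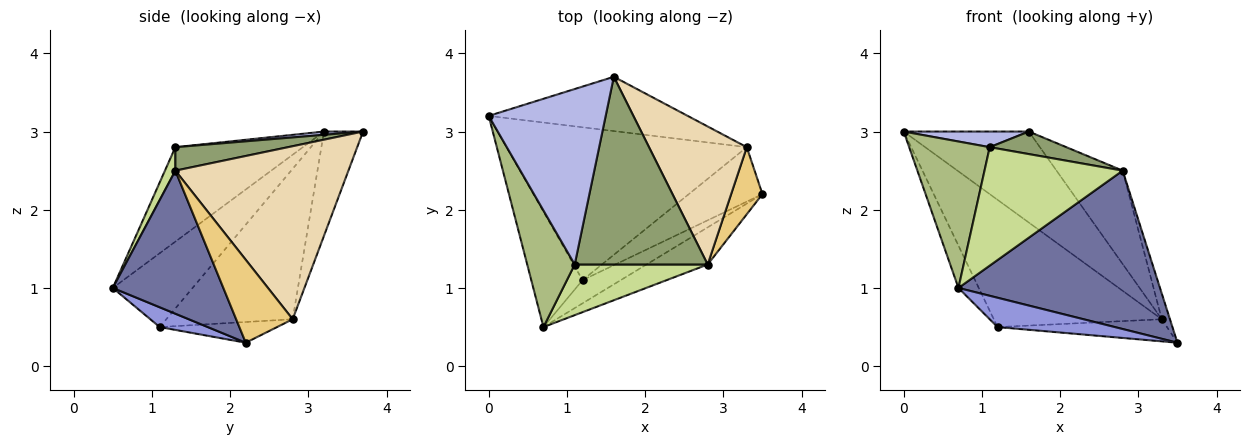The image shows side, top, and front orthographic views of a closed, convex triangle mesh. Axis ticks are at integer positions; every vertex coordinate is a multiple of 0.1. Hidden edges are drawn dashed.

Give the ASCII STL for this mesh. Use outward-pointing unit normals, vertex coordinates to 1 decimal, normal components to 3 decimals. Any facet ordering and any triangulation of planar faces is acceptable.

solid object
 facet normal 0.471 -0.859 -0.201
  outer loop
   vertex 2.8 1.3 2.5
   vertex 0.7 0.5 1.0
   vertex 3.5 2.2 0.3
  endloop
 endfacet
 facet normal -0.804 0.205 -0.558
  outer loop
   vertex 1.2 1.1 0.5
   vertex 0.7 0.5 1.0
   vertex 0.0 3.2 3.0
  endloop
 endfacet
 facet normal 0.306 -0.747 -0.590
  outer loop
   vertex 1.2 1.1 0.5
   vertex 3.5 2.2 0.3
   vertex 0.7 0.5 1.0
  endloop
 endfacet
 facet normal 0.028 -0.089 0.996
  outer loop
   vertex 1.1 1.3 2.8
   vertex 1.6 3.7 3.0
   vertex 0.0 3.2 3.0
  endloop
 endfacet
 facet normal 0.173 -0.117 0.978
  outer loop
   vertex 1.1 1.3 2.8
   vertex 2.8 1.3 2.5
   vertex 1.6 3.7 3.0
  endloop
 endfacet
 facet normal -0.778 -0.492 0.391
  outer loop
   vertex 1.1 1.3 2.8
   vertex 0.0 3.2 3.0
   vertex 0.7 0.5 1.0
  endloop
 endfacet
 facet normal 0.069 -0.917 0.392
  outer loop
   vertex 1.1 1.3 2.8
   vertex 0.7 0.5 1.0
   vertex 2.8 1.3 2.5
  endloop
 endfacet
 facet normal -0.434 0.577 -0.692
  outer loop
   vertex 3.3 2.8 0.6
   vertex 1.2 1.1 0.5
   vertex 0.0 3.2 3.0
  endloop
 endfacet
 facet normal -0.252 0.364 -0.897
  outer loop
   vertex 3.3 2.8 0.6
   vertex 3.5 2.2 0.3
   vertex 1.2 1.1 0.5
  endloop
 endfacet
 facet normal -0.259 0.830 -0.495
  outer loop
   vertex 3.3 2.8 0.6
   vertex 0.0 3.2 3.0
   vertex 1.6 3.7 3.0
  endloop
 endfacet
 facet normal 0.927 0.134 0.350
  outer loop
   vertex 3.3 2.8 0.6
   vertex 2.8 1.3 2.5
   vertex 3.5 2.2 0.3
  endloop
 endfacet
 facet normal 0.826 0.316 0.467
  outer loop
   vertex 3.3 2.8 0.6
   vertex 1.6 3.7 3.0
   vertex 2.8 1.3 2.5
  endloop
 endfacet
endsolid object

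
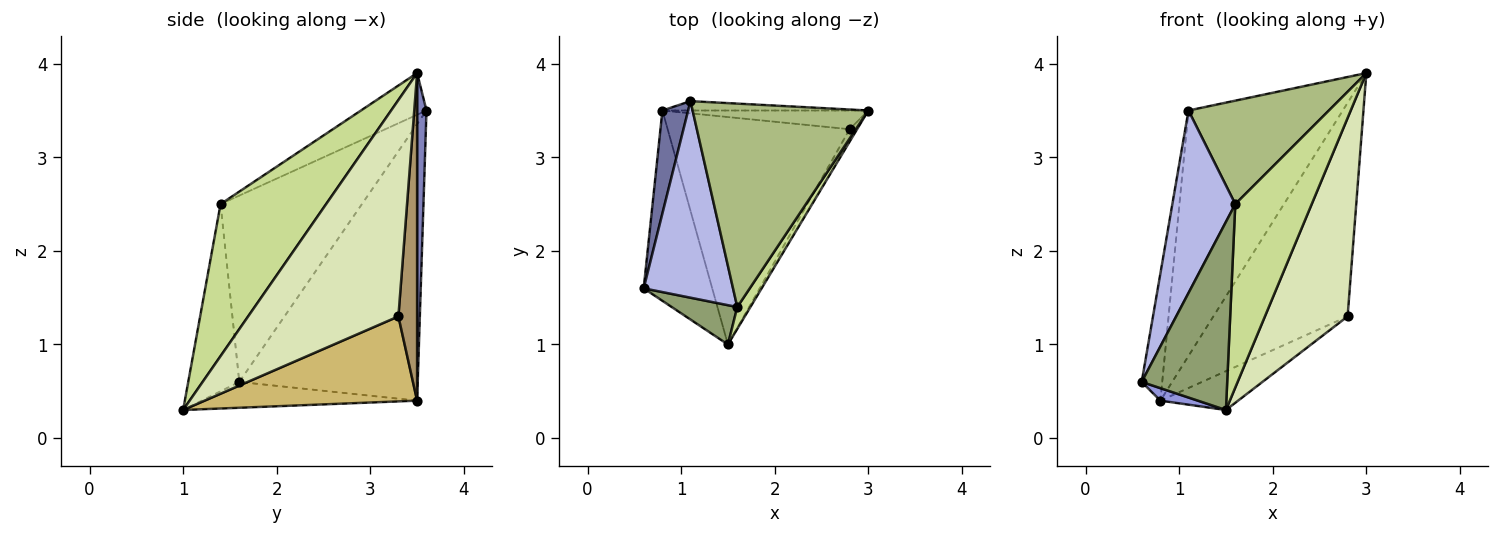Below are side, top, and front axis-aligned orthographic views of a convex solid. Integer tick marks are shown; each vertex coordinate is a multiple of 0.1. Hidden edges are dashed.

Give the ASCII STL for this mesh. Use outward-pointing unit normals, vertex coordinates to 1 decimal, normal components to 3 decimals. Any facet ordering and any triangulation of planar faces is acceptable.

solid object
 facet normal -0.989 0.114 0.092
  outer loop
   vertex 0.8 3.5 0.4
   vertex 0.6 1.6 0.6
   vertex 1.1 3.6 3.5
  endloop
 endfacet
 facet normal 0.061 0.997 -0.038
  outer loop
   vertex 0.8 3.5 0.4
   vertex 1.1 3.6 3.5
   vertex 3.0 3.5 3.9
  endloop
 endfacet
 facet normal -0.352 -0.061 -0.934
  outer loop
   vertex 0.8 3.5 0.4
   vertex 1.5 1.0 0.3
   vertex 0.6 1.6 0.6
  endloop
 endfacet
 facet normal -0.837 -0.373 0.401
  outer loop
   vertex 1.6 1.4 2.5
   vertex 1.1 3.6 3.5
   vertex 0.6 1.6 0.6
  endloop
 endfacet
 facet normal -0.505 -0.845 0.177
  outer loop
   vertex 1.6 1.4 2.5
   vertex 0.6 1.6 0.6
   vertex 1.5 1.0 0.3
  endloop
 endfacet
 facet normal -0.207 -0.443 0.872
  outer loop
   vertex 1.6 1.4 2.5
   vertex 3.0 3.5 3.9
   vertex 1.1 3.6 3.5
  endloop
 endfacet
 facet normal 0.808 -0.585 0.070
  outer loop
   vertex 1.6 1.4 2.5
   vertex 1.5 1.0 0.3
   vertex 3.0 3.5 3.9
  endloop
 endfacet
 facet normal 0.876 -0.482 -0.030
  outer loop
   vertex 2.8 3.3 1.3
   vertex 3.0 3.5 3.9
   vertex 1.5 1.0 0.3
  endloop
 endfacet
 facet normal 0.138 0.987 -0.086
  outer loop
   vertex 2.8 3.3 1.3
   vertex 0.8 3.5 0.4
   vertex 3.0 3.5 3.9
  endloop
 endfacet
 facet normal 0.418 0.153 -0.895
  outer loop
   vertex 2.8 3.3 1.3
   vertex 1.5 1.0 0.3
   vertex 0.8 3.5 0.4
  endloop
 endfacet
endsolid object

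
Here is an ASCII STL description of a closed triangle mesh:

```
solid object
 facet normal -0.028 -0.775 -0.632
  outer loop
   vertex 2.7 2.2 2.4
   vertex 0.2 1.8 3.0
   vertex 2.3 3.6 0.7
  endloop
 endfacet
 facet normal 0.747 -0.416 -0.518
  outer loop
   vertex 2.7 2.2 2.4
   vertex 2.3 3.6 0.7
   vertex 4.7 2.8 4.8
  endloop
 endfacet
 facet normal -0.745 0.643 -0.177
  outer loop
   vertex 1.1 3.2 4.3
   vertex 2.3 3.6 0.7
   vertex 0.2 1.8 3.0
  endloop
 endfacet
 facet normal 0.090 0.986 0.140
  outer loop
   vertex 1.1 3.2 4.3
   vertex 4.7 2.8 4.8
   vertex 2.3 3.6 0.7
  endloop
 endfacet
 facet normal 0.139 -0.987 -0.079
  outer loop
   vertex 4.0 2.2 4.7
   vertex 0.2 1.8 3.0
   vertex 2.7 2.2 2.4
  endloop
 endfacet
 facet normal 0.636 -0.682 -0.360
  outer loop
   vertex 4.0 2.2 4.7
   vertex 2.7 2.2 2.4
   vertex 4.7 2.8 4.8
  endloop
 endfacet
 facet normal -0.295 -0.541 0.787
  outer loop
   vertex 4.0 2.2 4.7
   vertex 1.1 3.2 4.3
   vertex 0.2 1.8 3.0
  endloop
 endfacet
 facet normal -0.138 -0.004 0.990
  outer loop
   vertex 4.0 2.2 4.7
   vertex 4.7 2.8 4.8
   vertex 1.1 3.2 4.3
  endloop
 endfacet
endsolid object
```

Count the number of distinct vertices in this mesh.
6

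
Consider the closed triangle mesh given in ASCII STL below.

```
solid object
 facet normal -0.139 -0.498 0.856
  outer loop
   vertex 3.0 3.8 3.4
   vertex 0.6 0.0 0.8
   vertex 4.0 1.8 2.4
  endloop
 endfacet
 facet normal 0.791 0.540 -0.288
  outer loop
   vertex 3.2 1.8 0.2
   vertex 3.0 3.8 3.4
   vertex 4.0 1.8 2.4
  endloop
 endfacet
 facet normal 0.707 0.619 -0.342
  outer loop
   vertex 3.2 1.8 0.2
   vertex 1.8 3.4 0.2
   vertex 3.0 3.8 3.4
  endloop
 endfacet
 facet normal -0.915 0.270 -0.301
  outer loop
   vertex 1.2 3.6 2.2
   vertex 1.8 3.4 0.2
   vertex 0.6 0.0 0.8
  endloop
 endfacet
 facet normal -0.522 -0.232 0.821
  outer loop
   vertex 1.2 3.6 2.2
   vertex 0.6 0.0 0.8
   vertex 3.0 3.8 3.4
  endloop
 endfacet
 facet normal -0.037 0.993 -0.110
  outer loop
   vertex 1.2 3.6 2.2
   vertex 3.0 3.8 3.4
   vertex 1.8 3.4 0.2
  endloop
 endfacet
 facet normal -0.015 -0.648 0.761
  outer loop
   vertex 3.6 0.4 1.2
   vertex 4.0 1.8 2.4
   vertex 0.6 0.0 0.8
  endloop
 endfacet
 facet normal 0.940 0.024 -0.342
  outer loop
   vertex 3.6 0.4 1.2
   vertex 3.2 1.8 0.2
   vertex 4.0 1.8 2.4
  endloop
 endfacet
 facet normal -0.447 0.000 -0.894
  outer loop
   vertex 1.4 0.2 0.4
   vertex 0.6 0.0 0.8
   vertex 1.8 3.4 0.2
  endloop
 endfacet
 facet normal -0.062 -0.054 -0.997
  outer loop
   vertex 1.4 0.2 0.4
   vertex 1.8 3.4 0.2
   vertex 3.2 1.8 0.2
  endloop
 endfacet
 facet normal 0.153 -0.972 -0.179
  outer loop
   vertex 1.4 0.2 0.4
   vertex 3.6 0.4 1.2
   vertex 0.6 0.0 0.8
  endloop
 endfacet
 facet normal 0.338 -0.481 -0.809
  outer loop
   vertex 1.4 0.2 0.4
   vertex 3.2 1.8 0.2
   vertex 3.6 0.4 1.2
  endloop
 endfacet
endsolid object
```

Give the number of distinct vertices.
8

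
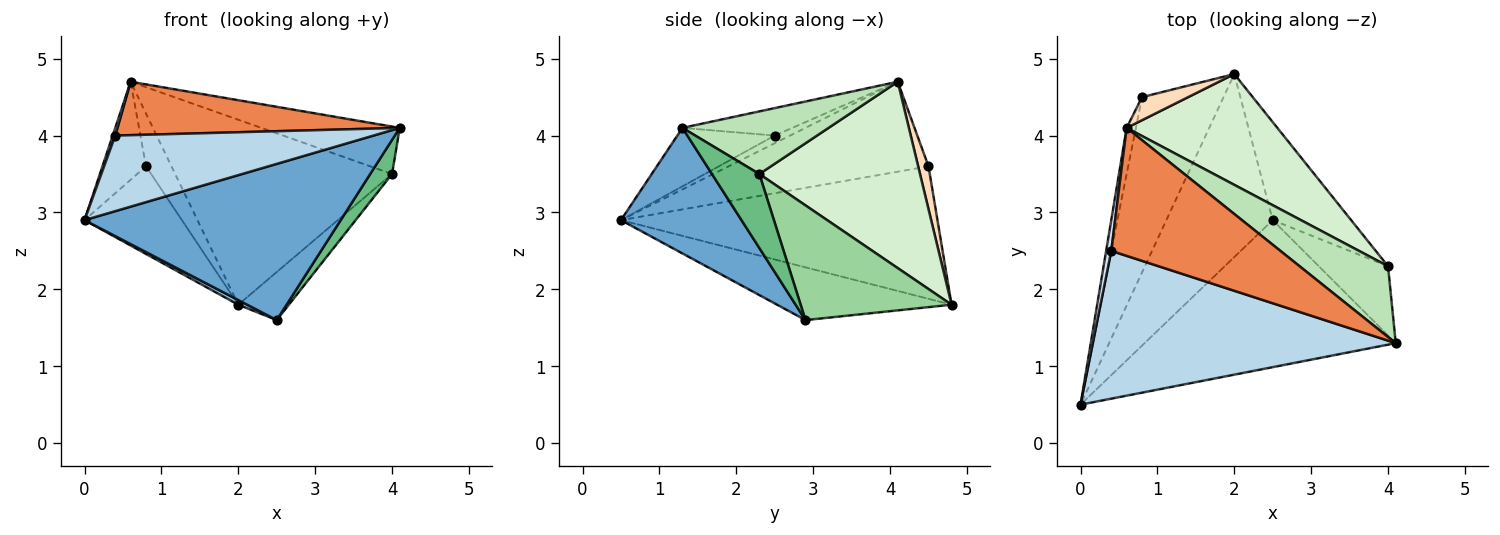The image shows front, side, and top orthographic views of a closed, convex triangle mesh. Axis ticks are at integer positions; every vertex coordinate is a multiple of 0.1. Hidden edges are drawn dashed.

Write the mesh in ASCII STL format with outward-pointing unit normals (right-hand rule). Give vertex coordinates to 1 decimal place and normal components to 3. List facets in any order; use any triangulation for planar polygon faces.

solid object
 facet normal 0.324 -0.689 -0.648
  outer loop
   vertex 2.5 2.9 1.6
   vertex 4.1 1.3 4.1
   vertex 0.0 0.5 2.9
  endloop
 endfacet
 facet normal -0.444 -0.023 -0.896
  outer loop
   vertex 2.5 2.9 1.6
   vertex 0.0 0.5 2.9
   vertex 2.0 4.8 1.8
  endloop
 endfacet
 facet normal -0.169 -0.449 0.877
  outer loop
   vertex 0.4 2.5 4.0
   vertex 0.0 0.5 2.9
   vertex 4.1 1.3 4.1
  endloop
 endfacet
 facet normal -0.824 -0.137 0.549
  outer loop
   vertex 0.4 2.5 4.0
   vertex 0.6 4.1 4.7
   vertex 0.0 0.5 2.9
  endloop
 endfacet
 facet normal -0.148 -0.381 0.913
  outer loop
   vertex 0.4 2.5 4.0
   vertex 4.1 1.3 4.1
   vertex 0.6 4.1 4.7
  endloop
 endfacet
 facet normal -0.824 0.253 -0.507
  outer loop
   vertex 0.8 4.5 3.6
   vertex 2.0 4.8 1.8
   vertex 0.0 0.5 2.9
  endloop
 endfacet
 facet normal -0.972 0.212 -0.100
  outer loop
   vertex 0.8 4.5 3.6
   vertex 0.0 0.5 2.9
   vertex 0.6 4.1 4.7
  endloop
 endfacet
 facet normal 0.349 0.859 0.376
  outer loop
   vertex 0.8 4.5 3.6
   vertex 0.6 4.1 4.7
   vertex 2.0 4.8 1.8
  endloop
 endfacet
 facet normal 0.692 -0.319 -0.647
  outer loop
   vertex 4.0 2.3 3.5
   vertex 4.1 1.3 4.1
   vertex 2.5 2.9 1.6
  endloop
 endfacet
 facet normal 0.796 0.267 -0.544
  outer loop
   vertex 4.0 2.3 3.5
   vertex 2.5 2.9 1.6
   vertex 2.0 4.8 1.8
  endloop
 endfacet
 facet normal 0.507 0.480 0.716
  outer loop
   vertex 4.0 2.3 3.5
   vertex 0.6 4.1 4.7
   vertex 4.1 1.3 4.1
  endloop
 endfacet
 facet normal 0.536 0.724 0.434
  outer loop
   vertex 4.0 2.3 3.5
   vertex 2.0 4.8 1.8
   vertex 0.6 4.1 4.7
  endloop
 endfacet
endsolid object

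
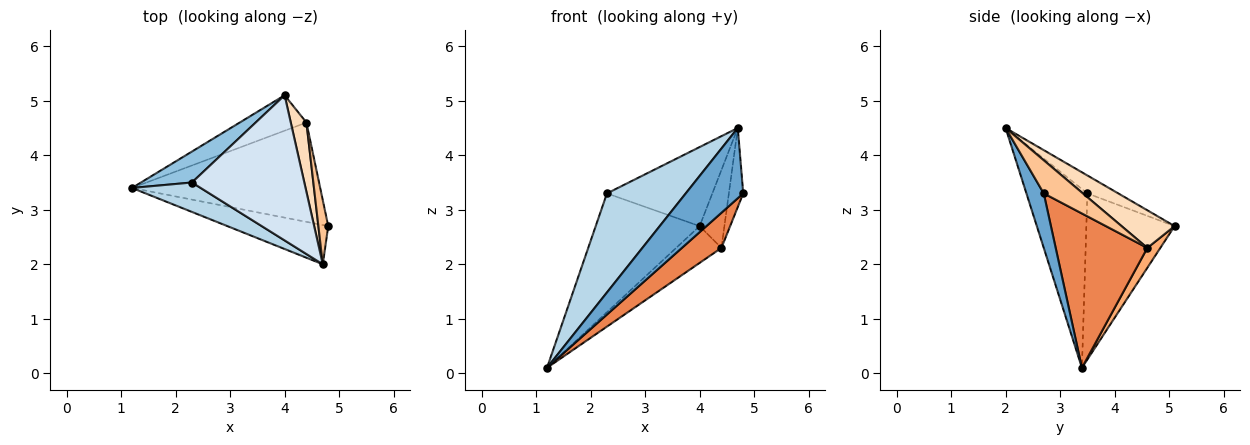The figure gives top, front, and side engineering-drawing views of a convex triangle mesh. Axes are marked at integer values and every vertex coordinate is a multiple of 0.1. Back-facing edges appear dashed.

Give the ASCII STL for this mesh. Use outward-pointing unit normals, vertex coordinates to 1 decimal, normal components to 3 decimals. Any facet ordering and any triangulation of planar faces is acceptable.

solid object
 facet normal 0.255 -0.844 -0.471
  outer loop
   vertex 4.7 2.0 4.5
   vertex 1.2 3.4 0.1
   vertex 4.8 2.7 3.3
  endloop
 endfacet
 facet normal -0.635 0.748 0.195
  outer loop
   vertex 2.3 3.5 3.3
   vertex 4.0 5.1 2.7
   vertex 1.2 3.4 0.1
  endloop
 endfacet
 facet normal -0.596 -0.770 0.229
  outer loop
   vertex 2.3 3.5 3.3
   vertex 1.2 3.4 0.1
   vertex 4.7 2.0 4.5
  endloop
 endfacet
 facet normal -0.139 0.474 0.870
  outer loop
   vertex 2.3 3.5 3.3
   vertex 4.7 2.0 4.5
   vertex 4.0 5.1 2.7
  endloop
 endfacet
 facet normal 0.612 -0.264 -0.746
  outer loop
   vertex 4.4 4.6 2.3
   vertex 4.8 2.7 3.3
   vertex 1.2 3.4 0.1
  endloop
 endfacet
 facet normal 0.202 0.705 -0.679
  outer loop
   vertex 4.4 4.6 2.3
   vertex 1.2 3.4 0.1
   vertex 4.0 5.1 2.7
  endloop
 endfacet
 facet normal 0.904 0.332 0.269
  outer loop
   vertex 4.4 4.6 2.3
   vertex 4.7 2.0 4.5
   vertex 4.8 2.7 3.3
  endloop
 endfacet
 facet normal 0.848 0.396 0.353
  outer loop
   vertex 4.4 4.6 2.3
   vertex 4.0 5.1 2.7
   vertex 4.7 2.0 4.5
  endloop
 endfacet
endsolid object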